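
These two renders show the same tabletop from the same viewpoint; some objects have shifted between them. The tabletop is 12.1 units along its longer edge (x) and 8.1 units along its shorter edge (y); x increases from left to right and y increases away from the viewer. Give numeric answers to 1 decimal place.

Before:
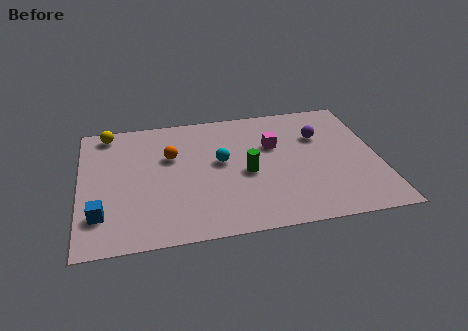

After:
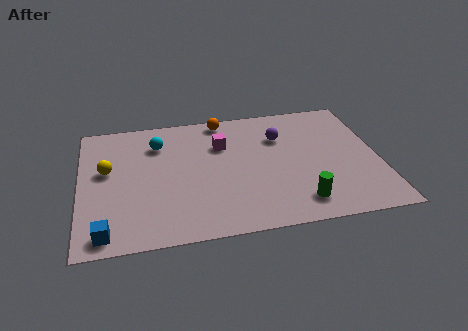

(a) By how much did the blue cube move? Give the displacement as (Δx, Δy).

(0.2, -1.1)

From the two frames, the blue cube sits at roughly (0.8, 2.0) before and (1.0, 0.9) after.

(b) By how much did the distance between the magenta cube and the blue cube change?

-1.1

Before: roughly 7.8 units apart; after: 6.7. That's 1.1 units closer together.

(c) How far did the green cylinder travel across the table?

3.0

From (6.7, 3.6) to (8.7, 1.4), the green cylinder covered √(2.0² + 2.2²) ≈ 3.0 units.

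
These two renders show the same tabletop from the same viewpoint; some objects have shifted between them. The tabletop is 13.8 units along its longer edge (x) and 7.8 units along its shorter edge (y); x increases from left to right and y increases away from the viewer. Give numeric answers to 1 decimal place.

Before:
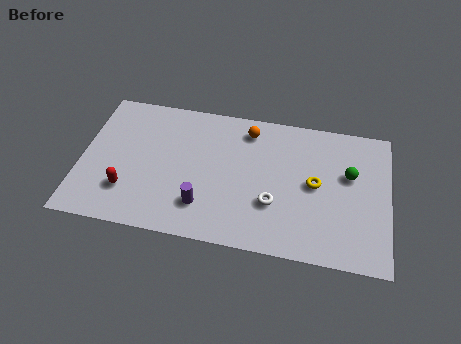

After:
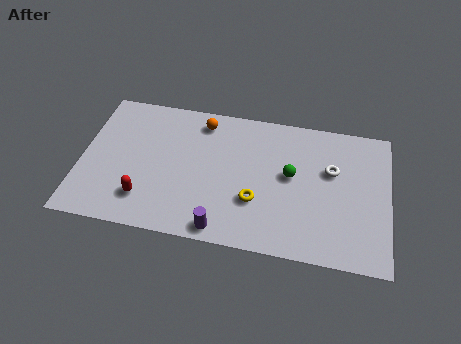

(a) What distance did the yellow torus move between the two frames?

3.0

The yellow torus moved from about (10.5, 4.0) to (7.9, 2.6), a distance of √(2.6² + 1.4²) ≈ 3.0.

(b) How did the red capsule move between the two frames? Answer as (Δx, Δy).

(0.8, -0.3)

From the two frames, the red capsule sits at roughly (2.2, 2.1) before and (3.0, 1.8) after.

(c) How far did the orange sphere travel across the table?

2.1

From (7.4, 6.5) to (5.3, 6.6), the orange sphere covered √(2.1² + 0.1²) ≈ 2.1 units.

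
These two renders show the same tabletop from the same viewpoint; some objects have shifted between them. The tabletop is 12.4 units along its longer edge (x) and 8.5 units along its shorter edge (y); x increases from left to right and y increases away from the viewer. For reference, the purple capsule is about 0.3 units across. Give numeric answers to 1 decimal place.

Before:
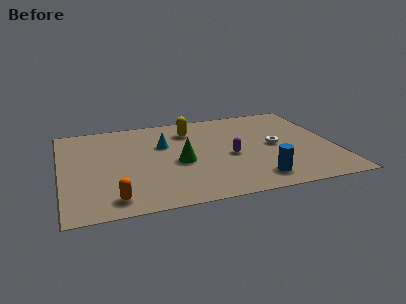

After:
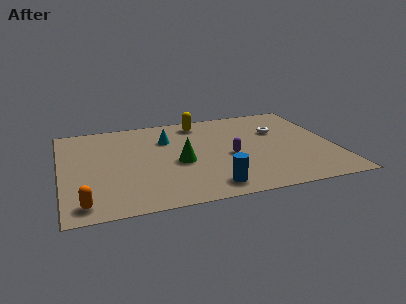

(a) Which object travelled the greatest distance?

the blue cylinder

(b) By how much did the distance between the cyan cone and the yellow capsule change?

+0.4

The distance was about 1.7 in the first image and 2.1 in the second, so they moved 0.4 units further apart.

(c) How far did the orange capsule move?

1.3

The orange capsule moved from about (2.2, 1.2) to (0.9, 1.1), a distance of √(1.3² + 0.1²) ≈ 1.3.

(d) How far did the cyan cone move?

0.5

The cyan cone was near (4.7, 5.5) before and (4.9, 6.0) after, so it travelled √(0.2² + 0.5²) ≈ 0.5 units.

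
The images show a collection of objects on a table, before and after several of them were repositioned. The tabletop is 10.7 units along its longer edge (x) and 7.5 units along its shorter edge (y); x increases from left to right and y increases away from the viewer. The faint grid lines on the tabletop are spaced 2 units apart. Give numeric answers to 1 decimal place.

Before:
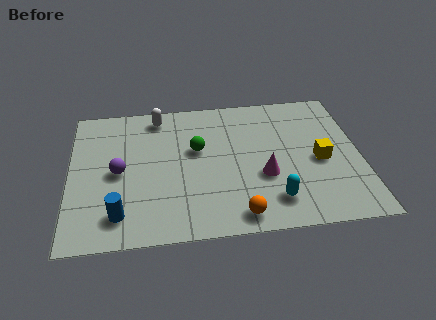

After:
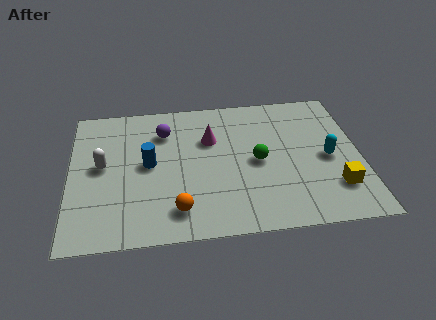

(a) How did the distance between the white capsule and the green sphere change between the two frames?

+3.3

The distance was about 2.4 in the first image and 5.7 in the second, so they moved 3.3 units further apart.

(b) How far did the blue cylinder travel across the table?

2.7

The blue cylinder was near (1.8, 1.4) before and (2.9, 3.9) after, so it travelled √(1.1² + 2.5²) ≈ 2.7 units.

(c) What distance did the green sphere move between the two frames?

2.4

The green sphere moved from about (4.7, 4.5) to (6.9, 3.6), a distance of √(2.2² + 0.9²) ≈ 2.4.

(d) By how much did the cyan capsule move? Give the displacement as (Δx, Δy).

(2.1, 2.0)

The cyan capsule started near (7.4, 1.5) and ended near (9.5, 3.5).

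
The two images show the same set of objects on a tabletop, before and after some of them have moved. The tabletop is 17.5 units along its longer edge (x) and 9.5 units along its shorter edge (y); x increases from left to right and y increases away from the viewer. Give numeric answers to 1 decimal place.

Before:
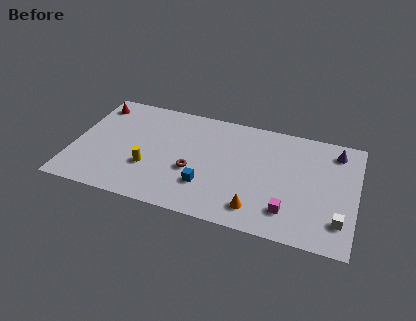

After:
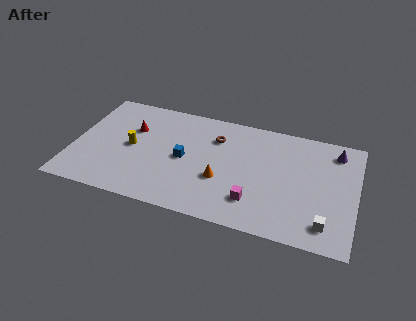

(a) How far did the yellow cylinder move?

1.9

The yellow cylinder was near (4.8, 3.2) before and (3.6, 4.7) after, so it travelled √(1.2² + 1.5²) ≈ 1.9 units.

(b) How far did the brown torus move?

3.5

From (7.5, 3.7) to (8.7, 7.0), the brown torus covered √(1.2² + 3.3²) ≈ 3.5 units.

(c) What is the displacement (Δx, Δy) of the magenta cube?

(-2.1, 0.2)

The magenta cube started near (13.5, 2.1) and ended near (11.4, 2.3).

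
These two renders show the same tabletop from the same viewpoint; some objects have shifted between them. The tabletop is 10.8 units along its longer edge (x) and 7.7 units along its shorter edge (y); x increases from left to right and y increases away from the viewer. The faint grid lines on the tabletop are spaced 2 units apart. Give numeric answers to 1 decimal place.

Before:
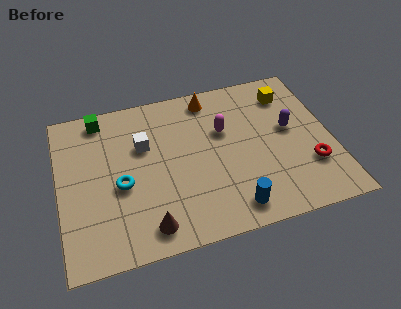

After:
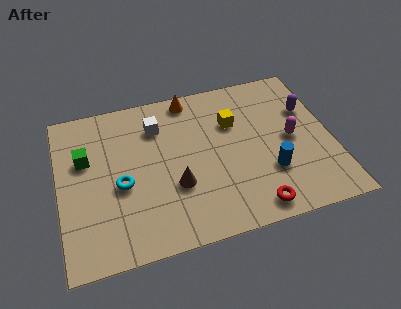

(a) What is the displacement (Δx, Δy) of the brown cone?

(1.2, 1.6)

The brown cone was at about (3.3, 1.1) and moved to about (4.5, 2.7).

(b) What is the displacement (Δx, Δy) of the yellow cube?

(-2.3, -0.9)

The yellow cube was at about (9.3, 6.1) and moved to about (7.0, 5.2).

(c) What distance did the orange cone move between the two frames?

0.8

The orange cone was near (6.2, 6.7) before and (5.4, 6.9) after, so it travelled √(0.8² + 0.2²) ≈ 0.8 units.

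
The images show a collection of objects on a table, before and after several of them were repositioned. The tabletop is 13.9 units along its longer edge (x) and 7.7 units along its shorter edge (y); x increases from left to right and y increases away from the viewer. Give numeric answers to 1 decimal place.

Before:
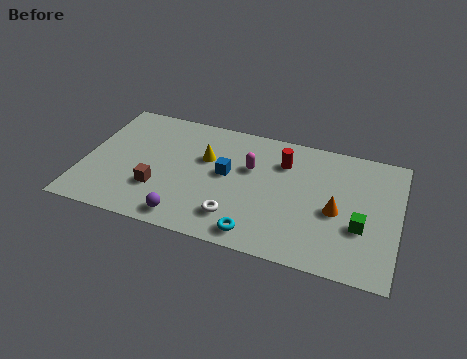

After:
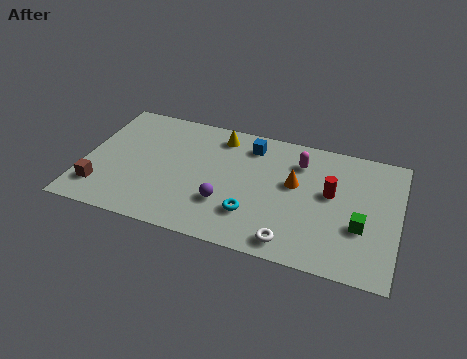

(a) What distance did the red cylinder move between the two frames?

2.6

The red cylinder was near (8.7, 5.7) before and (10.9, 4.4) after, so it travelled √(2.2² + 1.3²) ≈ 2.6 units.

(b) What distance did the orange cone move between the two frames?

2.2

From (11.2, 3.4) to (9.3, 4.5), the orange cone covered √(1.9² + 1.1²) ≈ 2.2 units.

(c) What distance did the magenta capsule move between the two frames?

2.3

The magenta capsule was near (7.3, 4.9) before and (9.4, 5.9) after, so it travelled √(2.1² + 1.0²) ≈ 2.3 units.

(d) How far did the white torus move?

2.6

The white torus was near (6.9, 1.7) before and (9.4, 1.0) after, so it travelled √(2.5² + 0.7²) ≈ 2.6 units.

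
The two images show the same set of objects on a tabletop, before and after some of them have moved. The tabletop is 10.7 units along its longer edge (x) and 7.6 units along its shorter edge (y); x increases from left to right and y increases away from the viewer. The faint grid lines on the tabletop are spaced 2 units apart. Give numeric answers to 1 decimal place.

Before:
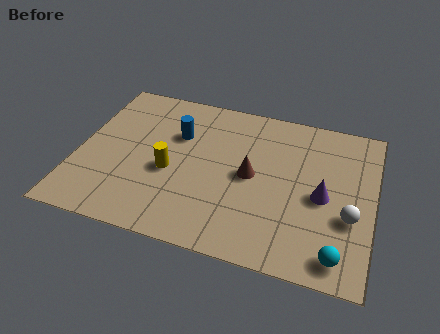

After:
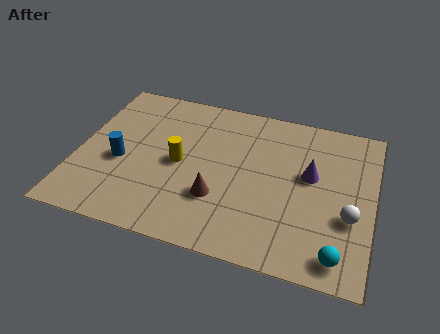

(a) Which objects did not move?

the white sphere and the cyan sphere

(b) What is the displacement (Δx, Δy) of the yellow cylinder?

(0.3, 0.5)

From the two frames, the yellow cylinder sits at roughly (3.4, 3.2) before and (3.7, 3.7) after.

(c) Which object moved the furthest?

the blue cylinder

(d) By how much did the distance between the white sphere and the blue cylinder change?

+1.5

They were about 6.8 units apart before and 8.3 after — 1.5 units further apart.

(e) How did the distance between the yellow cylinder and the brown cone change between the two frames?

-1.0

They were about 3.0 units apart before and 2.0 after — 1.0 units closer together.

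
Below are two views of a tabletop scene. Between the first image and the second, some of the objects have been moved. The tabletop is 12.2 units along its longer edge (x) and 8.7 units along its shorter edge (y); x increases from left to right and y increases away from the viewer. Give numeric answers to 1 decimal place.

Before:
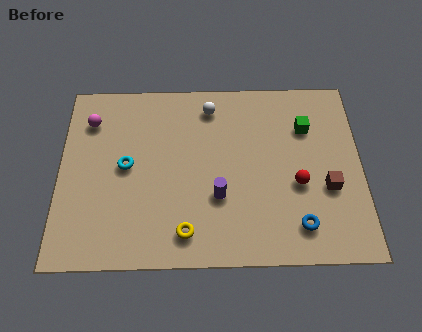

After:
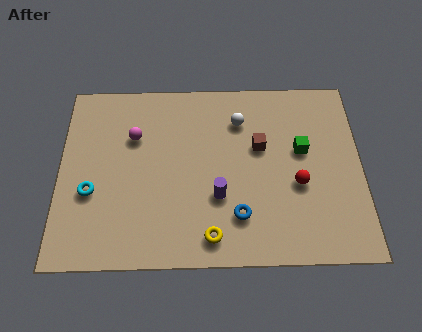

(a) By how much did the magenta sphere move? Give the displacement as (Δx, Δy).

(1.8, -0.8)

The magenta sphere started near (1.2, 6.7) and ended near (3.0, 5.9).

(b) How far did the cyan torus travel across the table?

1.8

The cyan torus was near (2.7, 4.5) before and (1.3, 3.3) after, so it travelled √(1.4² + 1.2²) ≈ 1.8 units.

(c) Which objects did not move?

the red sphere and the purple cylinder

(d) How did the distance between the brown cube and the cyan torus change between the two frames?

-1.1

The distance was about 8.2 in the first image and 7.1 in the second, so they moved 1.1 units closer together.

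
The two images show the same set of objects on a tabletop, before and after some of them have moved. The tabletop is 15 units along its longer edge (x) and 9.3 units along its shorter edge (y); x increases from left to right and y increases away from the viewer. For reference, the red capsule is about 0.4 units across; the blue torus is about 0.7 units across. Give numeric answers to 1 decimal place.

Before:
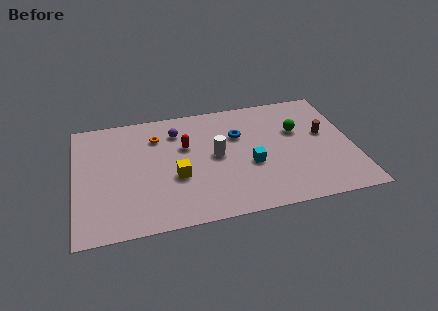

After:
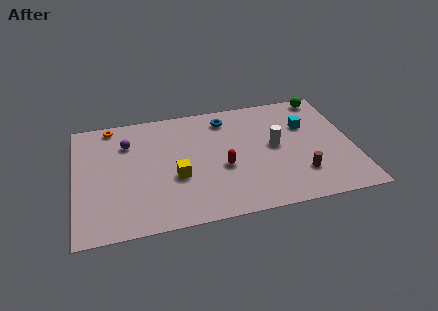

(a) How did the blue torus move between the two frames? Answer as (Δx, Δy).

(-0.6, 1.5)

The blue torus was at about (8.9, 6.2) and moved to about (8.3, 7.7).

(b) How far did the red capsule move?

2.8

From (6.0, 5.9) to (7.9, 3.8), the red capsule covered √(1.9² + 2.1²) ≈ 2.8 units.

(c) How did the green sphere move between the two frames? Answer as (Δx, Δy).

(1.7, 2.5)

The green sphere was at about (12.1, 5.9) and moved to about (13.8, 8.4).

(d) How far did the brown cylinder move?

3.3

The brown cylinder was near (13.5, 5.3) before and (12.0, 2.4) after, so it travelled √(1.5² + 2.9²) ≈ 3.3 units.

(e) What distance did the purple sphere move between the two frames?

2.7

The purple sphere moved from about (5.6, 7.2) to (2.9, 6.8), a distance of √(2.7² + 0.4²) ≈ 2.7.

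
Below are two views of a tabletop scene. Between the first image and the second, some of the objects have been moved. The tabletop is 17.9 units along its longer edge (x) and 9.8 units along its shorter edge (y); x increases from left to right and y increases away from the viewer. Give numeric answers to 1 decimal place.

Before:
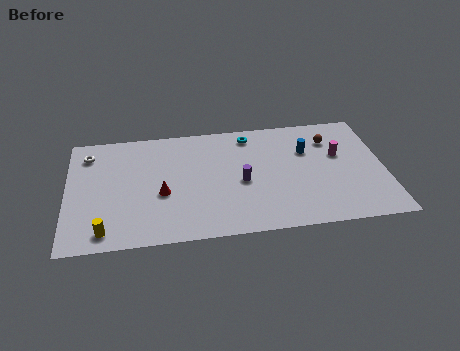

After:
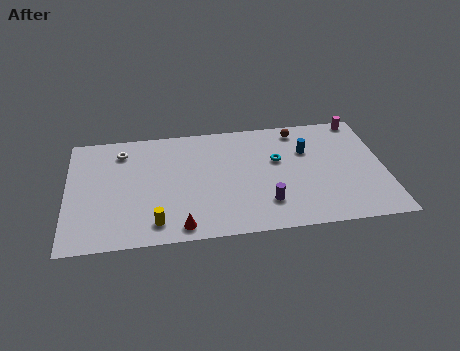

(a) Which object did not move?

the blue cylinder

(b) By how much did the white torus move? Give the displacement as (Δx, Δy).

(1.9, 0.0)

The white torus started near (1.2, 7.9) and ended near (3.1, 7.9).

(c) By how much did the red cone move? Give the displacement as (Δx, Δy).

(1.0, -2.9)

The red cone started near (5.3, 4.0) and ended near (6.3, 1.1).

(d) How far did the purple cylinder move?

2.4

The purple cylinder moved from about (9.8, 4.4) to (11.1, 2.4), a distance of √(1.3² + 2.0²) ≈ 2.4.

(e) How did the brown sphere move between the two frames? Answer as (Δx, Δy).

(-1.8, 1.1)

The brown sphere started near (15.0, 7.4) and ended near (13.2, 8.5).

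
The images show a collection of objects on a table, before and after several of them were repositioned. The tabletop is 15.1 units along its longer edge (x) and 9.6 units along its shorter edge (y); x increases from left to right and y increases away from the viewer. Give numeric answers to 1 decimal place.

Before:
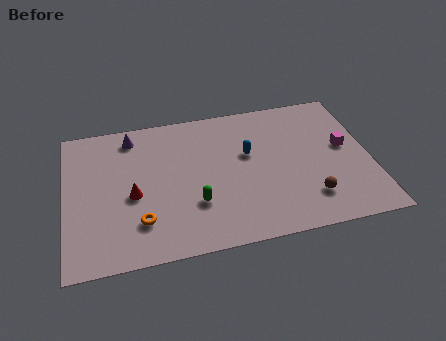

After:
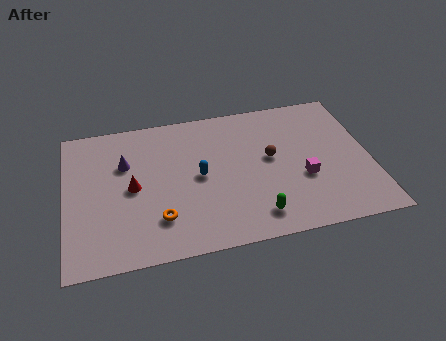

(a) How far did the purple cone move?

1.8

The purple cone moved from about (3.4, 8.2) to (3.0, 6.4), a distance of √(0.4² + 1.8²) ≈ 1.8.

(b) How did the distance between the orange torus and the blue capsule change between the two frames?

-3.3

The distance was about 6.5 in the first image and 3.2 in the second, so they moved 3.3 units closer together.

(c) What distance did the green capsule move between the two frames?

3.2

The green capsule moved from about (6.3, 3.0) to (9.2, 1.6), a distance of √(2.9² + 1.4²) ≈ 3.2.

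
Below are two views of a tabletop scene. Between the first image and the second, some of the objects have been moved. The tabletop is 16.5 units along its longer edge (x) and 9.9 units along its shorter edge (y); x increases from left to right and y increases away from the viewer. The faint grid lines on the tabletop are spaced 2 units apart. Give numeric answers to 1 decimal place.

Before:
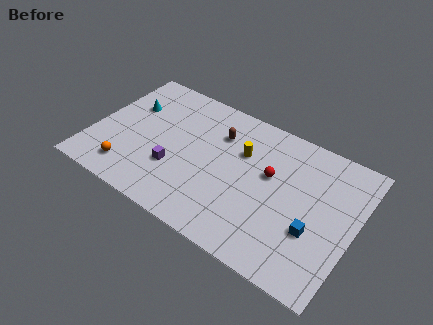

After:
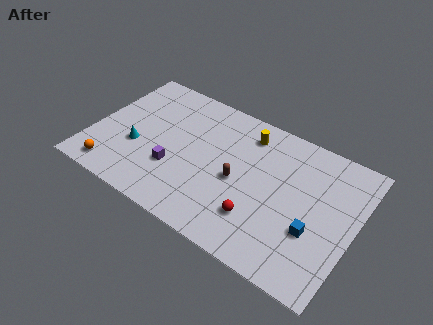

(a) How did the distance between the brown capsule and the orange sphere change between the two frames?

+0.9

They were about 7.3 units apart before and 8.2 after — 0.9 units further apart.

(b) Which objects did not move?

the blue cube and the purple cube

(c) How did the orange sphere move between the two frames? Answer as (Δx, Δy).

(-0.9, -0.5)

The orange sphere was at about (2.7, 1.8) and moved to about (1.8, 1.3).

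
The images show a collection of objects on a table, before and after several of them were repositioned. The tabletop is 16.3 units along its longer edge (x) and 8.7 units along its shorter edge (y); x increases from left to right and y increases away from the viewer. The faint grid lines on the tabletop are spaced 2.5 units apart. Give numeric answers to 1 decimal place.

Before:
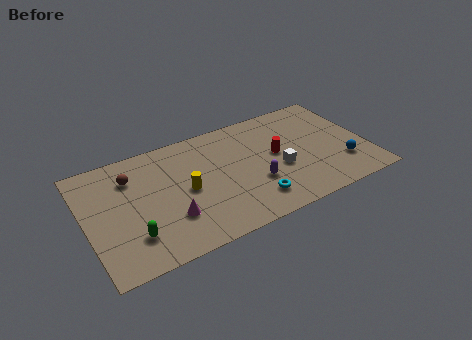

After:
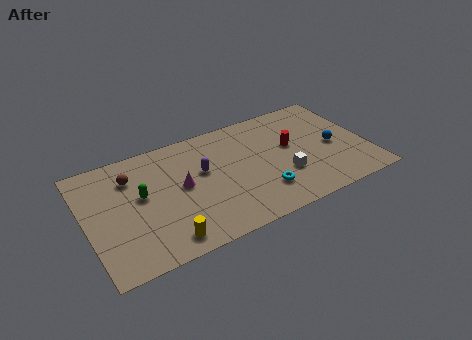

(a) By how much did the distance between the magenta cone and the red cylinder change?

-0.3

They were about 6.8 units apart before and 6.5 after — 0.3 units closer together.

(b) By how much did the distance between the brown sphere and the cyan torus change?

+0.3

Before: roughly 8.0 units apart; after: 8.3. That's 0.3 units further apart.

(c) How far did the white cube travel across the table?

0.6

From (11.1, 3.5) to (11.3, 2.9), the white cube covered √(0.2² + 0.6²) ≈ 0.6 units.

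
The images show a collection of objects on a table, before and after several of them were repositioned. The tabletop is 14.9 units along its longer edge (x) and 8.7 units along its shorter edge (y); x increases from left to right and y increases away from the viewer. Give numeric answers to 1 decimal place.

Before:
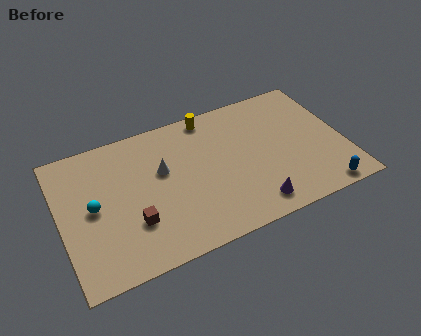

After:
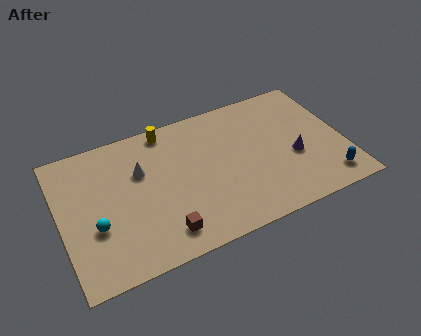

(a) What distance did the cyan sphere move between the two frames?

1.2

The cyan sphere moved from about (1.7, 4.4) to (1.7, 3.2), a distance of √(0.0² + 1.2²) ≈ 1.2.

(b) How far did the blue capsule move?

0.7

The blue capsule moved from about (13.3, 0.8) to (13.7, 1.4), a distance of √(0.4² + 0.6²) ≈ 0.7.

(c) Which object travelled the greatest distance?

the purple cone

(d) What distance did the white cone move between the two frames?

1.2

From (5.4, 5.3) to (4.3, 5.7), the white cone covered √(1.1² + 0.4²) ≈ 1.2 units.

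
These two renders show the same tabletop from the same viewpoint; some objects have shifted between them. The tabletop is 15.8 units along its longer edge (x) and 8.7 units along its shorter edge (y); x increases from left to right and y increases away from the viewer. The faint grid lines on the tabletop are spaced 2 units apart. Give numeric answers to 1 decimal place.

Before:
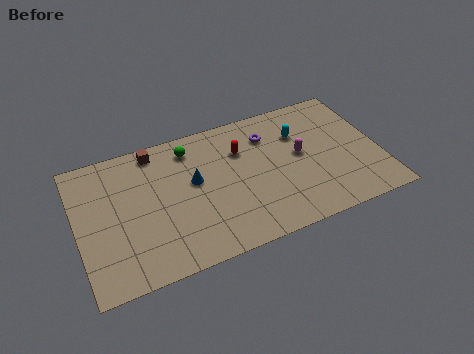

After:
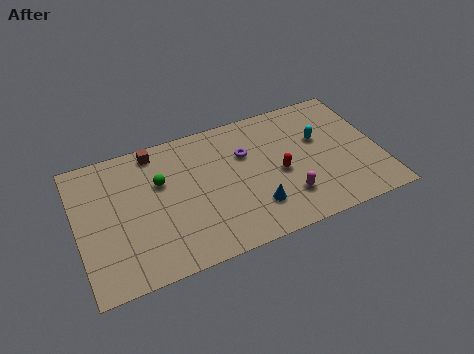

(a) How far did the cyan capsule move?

1.2

The cyan capsule moved from about (11.8, 6.1) to (12.8, 5.4), a distance of √(1.0² + 0.7²) ≈ 1.2.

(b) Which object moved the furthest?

the blue cone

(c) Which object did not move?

the brown cube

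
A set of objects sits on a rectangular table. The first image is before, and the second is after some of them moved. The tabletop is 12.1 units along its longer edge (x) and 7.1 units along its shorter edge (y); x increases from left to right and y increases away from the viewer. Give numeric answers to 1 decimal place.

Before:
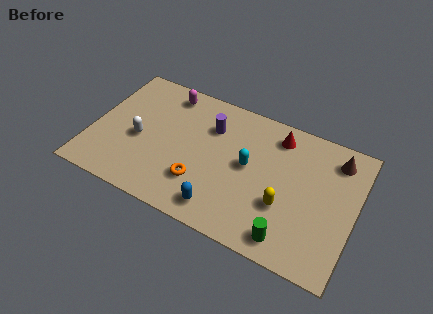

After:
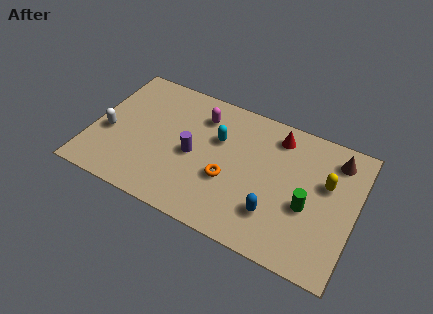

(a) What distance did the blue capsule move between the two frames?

2.4

The blue capsule was near (6.3, 1.1) before and (8.6, 1.9) after, so it travelled √(2.3² + 0.8²) ≈ 2.4 units.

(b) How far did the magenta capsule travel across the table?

1.8

The magenta capsule moved from about (3.1, 6.1) to (4.8, 5.5), a distance of √(1.7² + 0.6²) ≈ 1.8.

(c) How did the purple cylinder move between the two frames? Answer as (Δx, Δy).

(-0.6, -1.8)

From the two frames, the purple cylinder sits at roughly (5.3, 5.1) before and (4.7, 3.3) after.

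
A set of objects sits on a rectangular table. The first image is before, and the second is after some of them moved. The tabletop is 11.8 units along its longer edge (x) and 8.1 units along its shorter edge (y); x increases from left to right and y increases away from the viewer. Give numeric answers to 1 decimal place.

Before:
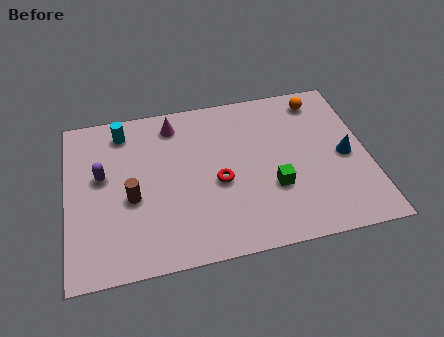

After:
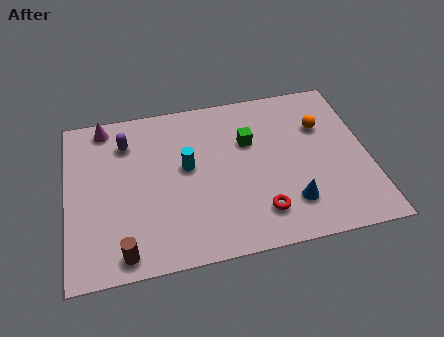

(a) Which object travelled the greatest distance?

the cyan cylinder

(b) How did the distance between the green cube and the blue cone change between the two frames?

+0.6

The distance was about 3.1 in the first image and 3.7 in the second, so they moved 0.6 units further apart.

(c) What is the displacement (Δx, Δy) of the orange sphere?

(0.0, -1.4)

From the two frames, the orange sphere sits at roughly (10.1, 6.9) before and (10.1, 5.5) after.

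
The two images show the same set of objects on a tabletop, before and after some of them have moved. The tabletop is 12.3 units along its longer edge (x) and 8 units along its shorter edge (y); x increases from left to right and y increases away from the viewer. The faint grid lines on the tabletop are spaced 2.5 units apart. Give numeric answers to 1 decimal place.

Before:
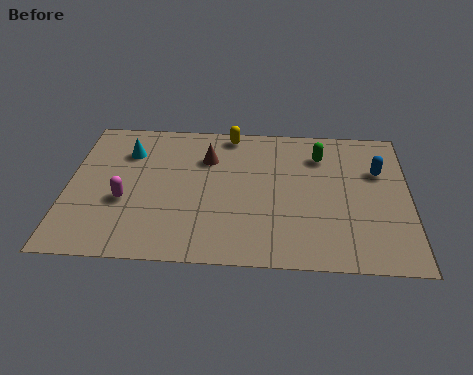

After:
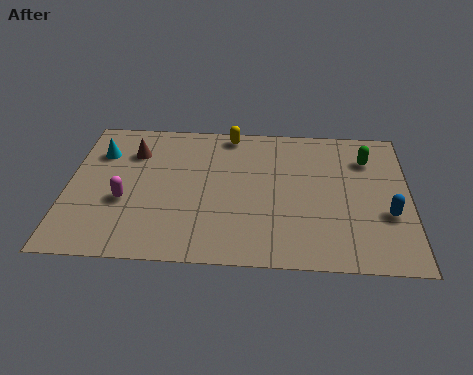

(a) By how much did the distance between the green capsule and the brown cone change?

+4.4

They were about 4.1 units apart before and 8.5 after — 4.4 units further apart.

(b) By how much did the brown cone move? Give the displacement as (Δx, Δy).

(-2.7, 0.2)

The brown cone started near (5.0, 5.7) and ended near (2.3, 5.9).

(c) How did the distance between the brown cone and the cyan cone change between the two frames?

-1.7

Before: roughly 2.9 units apart; after: 1.2. That's 1.7 units closer together.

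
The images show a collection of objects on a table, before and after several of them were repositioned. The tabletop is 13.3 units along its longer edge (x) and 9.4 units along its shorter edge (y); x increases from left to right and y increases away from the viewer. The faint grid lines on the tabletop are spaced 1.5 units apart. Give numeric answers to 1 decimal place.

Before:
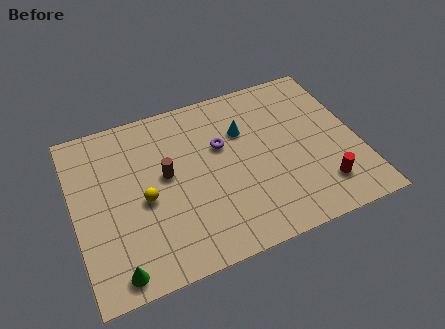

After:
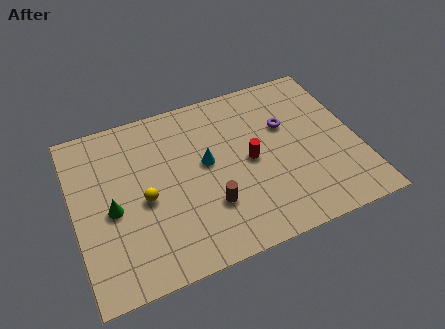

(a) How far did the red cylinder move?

4.0

The red cylinder moved from about (11.3, 2.0) to (8.2, 4.6), a distance of √(3.1² + 2.6²) ≈ 4.0.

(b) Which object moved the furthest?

the red cylinder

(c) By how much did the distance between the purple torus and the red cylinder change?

-3.4

The distance was about 5.8 in the first image and 2.4 in the second, so they moved 3.4 units closer together.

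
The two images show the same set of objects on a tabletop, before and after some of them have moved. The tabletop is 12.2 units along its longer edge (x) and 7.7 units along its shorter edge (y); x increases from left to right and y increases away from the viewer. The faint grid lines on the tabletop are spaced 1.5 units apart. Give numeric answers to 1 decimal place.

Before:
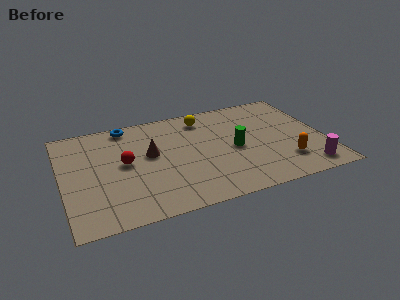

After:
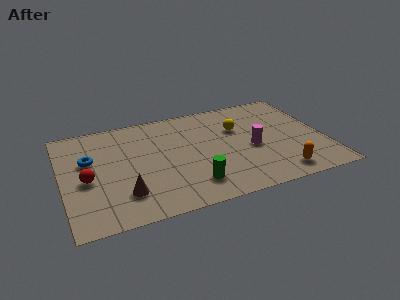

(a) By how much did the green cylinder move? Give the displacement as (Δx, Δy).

(-2.2, -2.0)

The green cylinder was at about (8.0, 3.6) and moved to about (5.8, 1.6).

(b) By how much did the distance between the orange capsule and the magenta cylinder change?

+1.3

They were about 1.2 units apart before and 2.5 after — 1.3 units further apart.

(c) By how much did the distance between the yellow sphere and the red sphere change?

+2.9

They were about 4.5 units apart before and 7.4 after — 2.9 units further apart.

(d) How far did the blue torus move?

2.8

The blue torus was near (3.2, 6.9) before and (1.3, 4.8) after, so it travelled √(1.9² + 2.1²) ≈ 2.8 units.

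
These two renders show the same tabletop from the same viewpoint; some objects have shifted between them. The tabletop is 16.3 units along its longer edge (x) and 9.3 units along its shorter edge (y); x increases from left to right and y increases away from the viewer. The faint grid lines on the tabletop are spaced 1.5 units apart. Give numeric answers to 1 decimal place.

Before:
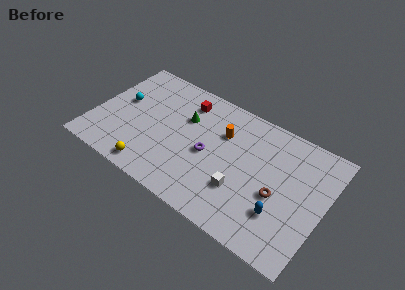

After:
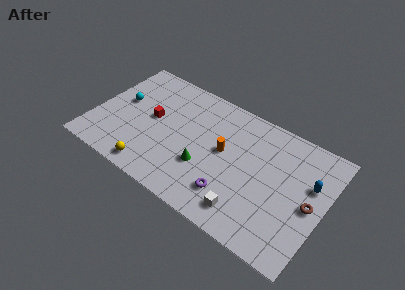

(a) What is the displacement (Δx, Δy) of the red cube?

(-2.0, -2.5)

The red cube started near (6.0, 7.5) and ended near (4.0, 5.0).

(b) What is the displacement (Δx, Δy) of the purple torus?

(2.0, -2.1)

From the two frames, the purple torus sits at roughly (8.2, 4.3) before and (10.2, 2.2) after.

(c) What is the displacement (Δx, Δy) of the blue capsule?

(1.6, 3.2)

The blue capsule was at about (13.6, 2.7) and moved to about (15.2, 5.9).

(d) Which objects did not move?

the cyan sphere and the yellow sphere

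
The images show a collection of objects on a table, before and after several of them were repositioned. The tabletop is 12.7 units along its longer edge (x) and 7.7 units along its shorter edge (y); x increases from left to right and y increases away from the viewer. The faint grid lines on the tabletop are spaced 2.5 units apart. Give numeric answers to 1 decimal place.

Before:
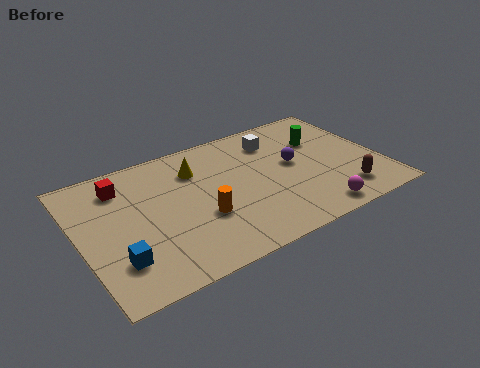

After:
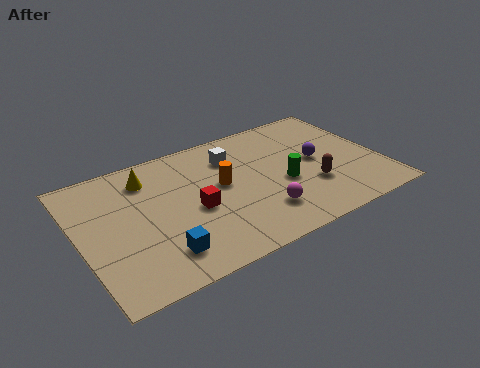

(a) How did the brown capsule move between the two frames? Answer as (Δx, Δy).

(-1.2, 1.0)

From the two frames, the brown capsule sits at roughly (10.8, 1.5) before and (9.6, 2.5) after.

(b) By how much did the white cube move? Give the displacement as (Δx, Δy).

(-1.9, -0.2)

From the two frames, the white cube sits at roughly (8.6, 6.0) before and (6.7, 5.8) after.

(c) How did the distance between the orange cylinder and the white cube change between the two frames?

-3.2

Before: roughly 4.9 units apart; after: 1.7. That's 3.2 units closer together.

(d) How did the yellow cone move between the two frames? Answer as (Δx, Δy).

(-2.0, 0.4)

From the two frames, the yellow cone sits at roughly (5.1, 5.7) before and (3.1, 6.1) after.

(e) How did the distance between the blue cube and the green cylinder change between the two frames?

-4.0

They were about 9.7 units apart before and 5.7 after — 4.0 units closer together.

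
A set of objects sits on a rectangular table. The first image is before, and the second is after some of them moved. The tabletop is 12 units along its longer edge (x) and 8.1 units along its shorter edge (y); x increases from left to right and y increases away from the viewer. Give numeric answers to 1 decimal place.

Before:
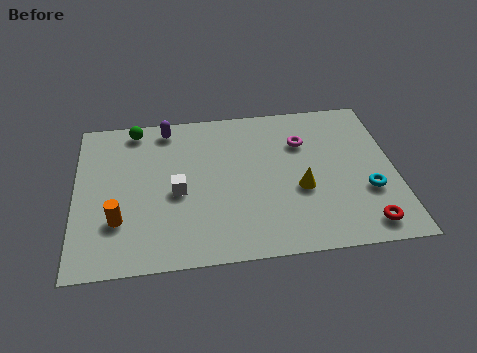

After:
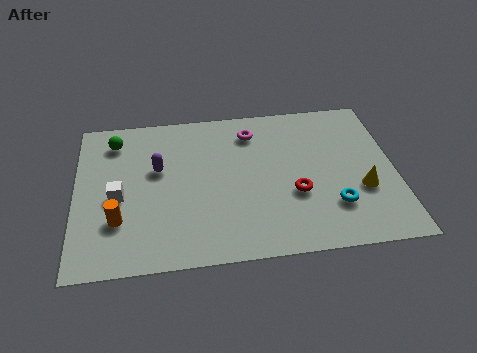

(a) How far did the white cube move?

2.2

The white cube was near (3.8, 3.6) before and (1.6, 3.6) after, so it travelled √(2.2² + 0.0²) ≈ 2.2 units.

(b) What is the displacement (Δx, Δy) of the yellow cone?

(2.3, -0.3)

From the two frames, the yellow cone sits at roughly (8.4, 3.2) before and (10.7, 2.9) after.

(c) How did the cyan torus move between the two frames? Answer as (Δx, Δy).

(-1.3, -0.6)

From the two frames, the cyan torus sits at roughly (10.9, 2.8) before and (9.6, 2.2) after.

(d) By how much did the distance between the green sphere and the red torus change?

-2.8

They were about 10.4 units apart before and 7.6 after — 2.8 units closer together.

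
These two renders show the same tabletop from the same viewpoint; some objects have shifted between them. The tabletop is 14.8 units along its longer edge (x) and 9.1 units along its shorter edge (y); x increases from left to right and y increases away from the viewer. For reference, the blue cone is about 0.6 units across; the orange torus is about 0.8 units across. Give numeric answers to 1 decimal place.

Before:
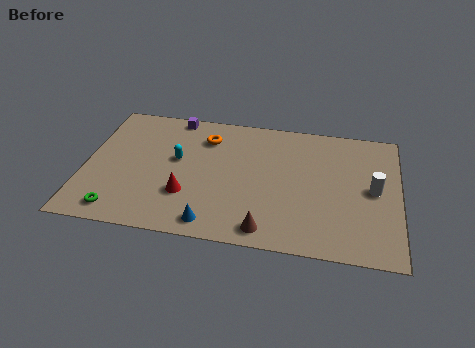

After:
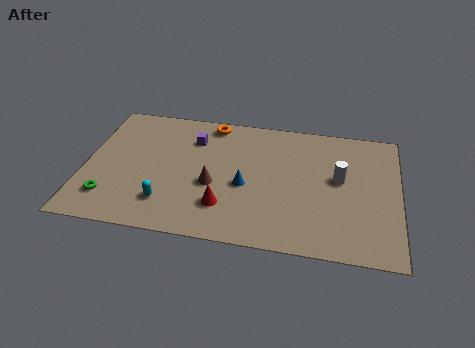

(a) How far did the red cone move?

1.9

The red cone moved from about (4.9, 2.8) to (6.7, 2.3), a distance of √(1.8² + 0.5²) ≈ 1.9.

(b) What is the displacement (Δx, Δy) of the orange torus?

(0.2, 1.1)

The orange torus was at about (5.6, 7.0) and moved to about (5.8, 8.1).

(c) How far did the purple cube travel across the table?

1.8

The purple cube was near (4.0, 8.3) before and (5.0, 6.8) after, so it travelled √(1.0² + 1.5²) ≈ 1.8 units.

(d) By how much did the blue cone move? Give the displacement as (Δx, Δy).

(1.4, 2.8)

From the two frames, the blue cone sits at roughly (6.2, 1.1) before and (7.6, 3.9) after.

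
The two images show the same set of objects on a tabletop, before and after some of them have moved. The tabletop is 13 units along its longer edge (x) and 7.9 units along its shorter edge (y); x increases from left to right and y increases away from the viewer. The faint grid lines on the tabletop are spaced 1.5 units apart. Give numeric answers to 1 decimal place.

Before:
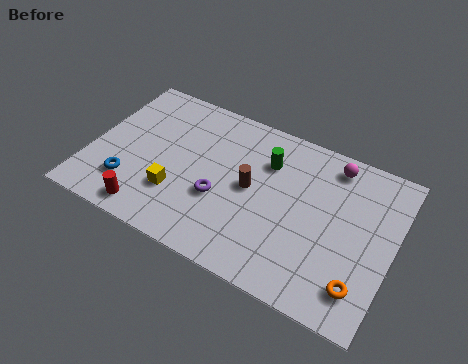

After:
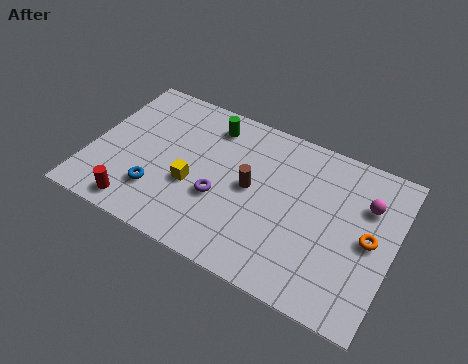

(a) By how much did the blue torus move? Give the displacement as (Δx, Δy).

(1.2, 0.1)

The blue torus was at about (1.9, 2.0) and moved to about (3.1, 2.1).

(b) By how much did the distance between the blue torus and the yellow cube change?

-0.3

Before: roughly 2.0 units apart; after: 1.7. That's 0.3 units closer together.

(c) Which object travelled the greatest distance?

the green cylinder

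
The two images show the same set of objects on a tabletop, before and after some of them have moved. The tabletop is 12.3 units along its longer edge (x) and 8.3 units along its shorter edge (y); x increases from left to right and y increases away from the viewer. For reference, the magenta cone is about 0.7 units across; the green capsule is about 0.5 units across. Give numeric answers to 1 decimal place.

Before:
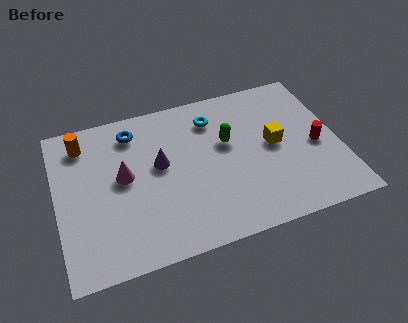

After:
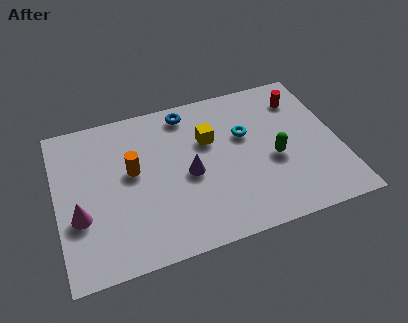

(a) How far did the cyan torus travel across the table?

1.8

From (7.0, 6.5) to (8.3, 5.2), the cyan torus covered √(1.3² + 1.3²) ≈ 1.8 units.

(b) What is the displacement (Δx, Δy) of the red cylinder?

(-0.4, 2.8)

From the two frames, the red cylinder sits at roughly (11.3, 3.7) before and (10.9, 6.5) after.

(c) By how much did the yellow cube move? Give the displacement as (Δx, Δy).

(-2.8, 1.1)

The yellow cube started near (9.5, 4.3) and ended near (6.7, 5.4).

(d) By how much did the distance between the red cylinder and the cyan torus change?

-2.2

They were about 5.1 units apart before and 2.9 after — 2.2 units closer together.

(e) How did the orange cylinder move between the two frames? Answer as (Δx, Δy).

(2.0, -2.1)

From the two frames, the orange cylinder sits at roughly (1.3, 6.8) before and (3.3, 4.7) after.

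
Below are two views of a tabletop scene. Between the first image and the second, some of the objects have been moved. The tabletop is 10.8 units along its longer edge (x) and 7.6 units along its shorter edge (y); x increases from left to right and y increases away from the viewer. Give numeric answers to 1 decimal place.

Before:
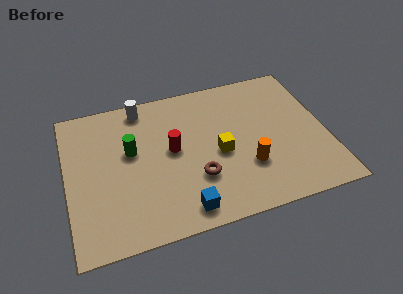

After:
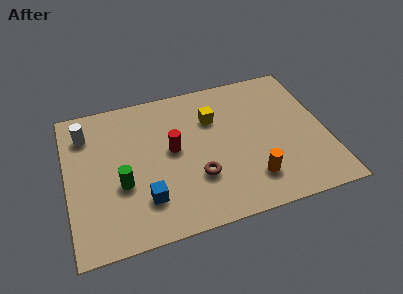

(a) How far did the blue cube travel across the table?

1.7

From (4.6, 1.0) to (3.1, 1.9), the blue cube covered √(1.5² + 0.9²) ≈ 1.7 units.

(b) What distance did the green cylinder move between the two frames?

1.7

From (2.7, 4.5) to (2.2, 2.9), the green cylinder covered √(0.5² + 1.6²) ≈ 1.7 units.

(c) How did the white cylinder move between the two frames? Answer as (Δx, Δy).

(-2.4, -0.8)

The white cylinder was at about (3.3, 6.7) and moved to about (0.9, 5.9).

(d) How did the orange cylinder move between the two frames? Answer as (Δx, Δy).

(0.1, -0.7)

The orange cylinder started near (7.4, 2.4) and ended near (7.5, 1.7).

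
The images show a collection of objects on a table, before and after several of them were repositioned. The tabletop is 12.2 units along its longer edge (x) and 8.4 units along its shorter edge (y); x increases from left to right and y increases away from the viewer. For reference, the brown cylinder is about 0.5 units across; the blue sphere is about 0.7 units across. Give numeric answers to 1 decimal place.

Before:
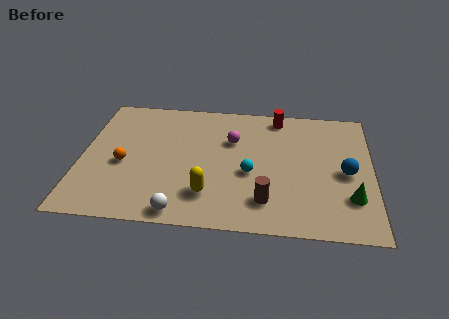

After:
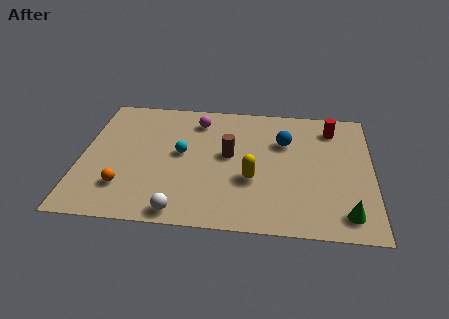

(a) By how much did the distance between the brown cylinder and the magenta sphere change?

-1.5

They were about 4.1 units apart before and 2.6 after — 1.5 units closer together.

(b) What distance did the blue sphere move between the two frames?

3.2

The blue sphere moved from about (11.1, 3.9) to (8.5, 5.7), a distance of √(2.6² + 1.8²) ≈ 3.2.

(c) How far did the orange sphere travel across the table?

1.5

The orange sphere moved from about (1.8, 3.6) to (1.9, 2.1), a distance of √(0.1² + 1.5²) ≈ 1.5.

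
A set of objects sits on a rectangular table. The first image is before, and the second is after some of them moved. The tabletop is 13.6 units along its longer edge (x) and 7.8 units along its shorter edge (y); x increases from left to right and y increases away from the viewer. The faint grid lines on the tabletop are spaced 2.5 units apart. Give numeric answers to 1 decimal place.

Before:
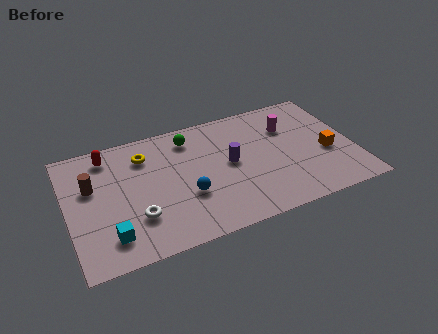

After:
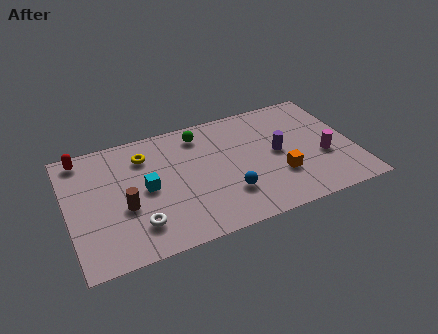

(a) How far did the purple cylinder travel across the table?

2.3

The purple cylinder moved from about (7.7, 4.1) to (10.0, 4.0), a distance of √(2.3² + 0.1²) ≈ 2.3.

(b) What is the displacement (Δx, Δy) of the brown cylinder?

(1.4, -1.8)

The brown cylinder started near (1.2, 4.9) and ended near (2.6, 3.1).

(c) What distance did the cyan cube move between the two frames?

3.0

The cyan cube was near (1.8, 1.6) before and (3.7, 3.9) after, so it travelled √(1.9² + 2.3²) ≈ 3.0 units.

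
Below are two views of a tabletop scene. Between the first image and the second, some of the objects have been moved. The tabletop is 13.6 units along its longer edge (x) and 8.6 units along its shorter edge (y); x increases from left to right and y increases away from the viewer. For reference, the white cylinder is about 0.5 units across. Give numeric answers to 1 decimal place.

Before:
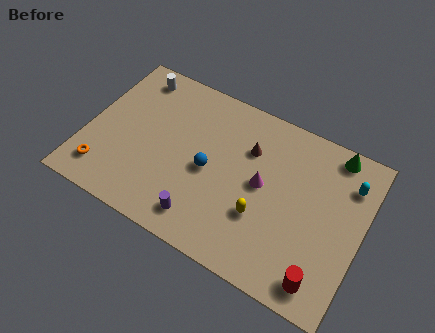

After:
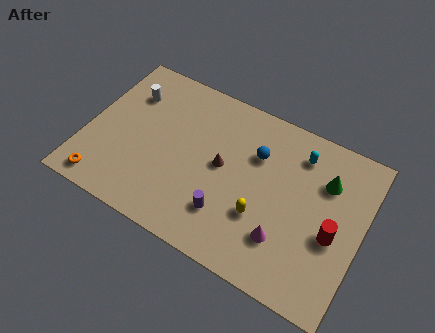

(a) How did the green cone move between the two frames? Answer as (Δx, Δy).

(-0.2, -1.6)

From the two frames, the green cone sits at roughly (11.8, 7.7) before and (11.6, 6.1) after.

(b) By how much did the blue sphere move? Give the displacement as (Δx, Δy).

(2.1, 1.9)

From the two frames, the blue sphere sits at roughly (6.1, 4.0) before and (8.2, 5.9) after.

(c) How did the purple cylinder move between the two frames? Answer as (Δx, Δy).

(1.1, 0.8)

From the two frames, the purple cylinder sits at roughly (6.2, 1.4) before and (7.3, 2.2) after.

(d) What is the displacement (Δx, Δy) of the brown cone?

(-1.1, -1.5)

The brown cone started near (7.8, 6.0) and ended near (6.7, 4.5).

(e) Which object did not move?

the yellow capsule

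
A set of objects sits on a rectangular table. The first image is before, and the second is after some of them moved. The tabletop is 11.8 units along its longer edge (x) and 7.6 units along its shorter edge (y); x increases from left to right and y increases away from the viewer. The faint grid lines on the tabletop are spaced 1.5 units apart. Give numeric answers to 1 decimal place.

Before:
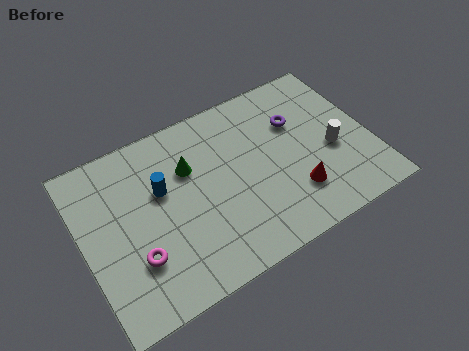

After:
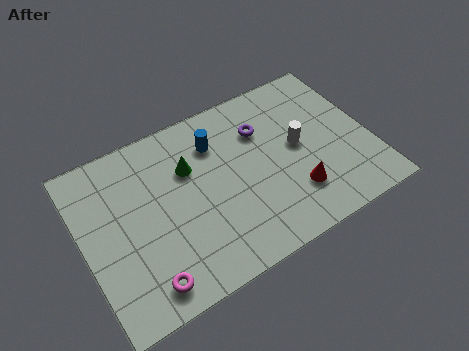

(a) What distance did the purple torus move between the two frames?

1.4

The purple torus moved from about (9.0, 5.1) to (7.6, 5.4), a distance of √(1.4² + 0.3²) ≈ 1.4.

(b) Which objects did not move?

the red cone and the green cone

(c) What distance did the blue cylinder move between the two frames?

2.6

The blue cylinder was near (3.3, 4.7) before and (5.7, 5.7) after, so it travelled √(2.4² + 1.0²) ≈ 2.6 units.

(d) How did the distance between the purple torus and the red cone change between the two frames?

+0.3

Before: roughly 3.2 units apart; after: 3.5. That's 0.3 units further apart.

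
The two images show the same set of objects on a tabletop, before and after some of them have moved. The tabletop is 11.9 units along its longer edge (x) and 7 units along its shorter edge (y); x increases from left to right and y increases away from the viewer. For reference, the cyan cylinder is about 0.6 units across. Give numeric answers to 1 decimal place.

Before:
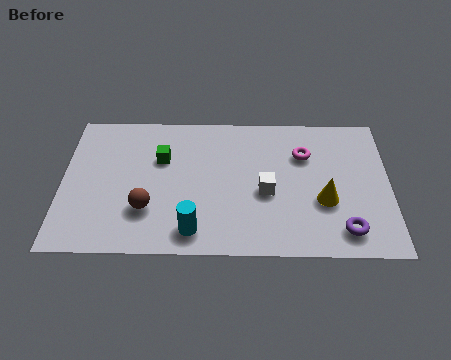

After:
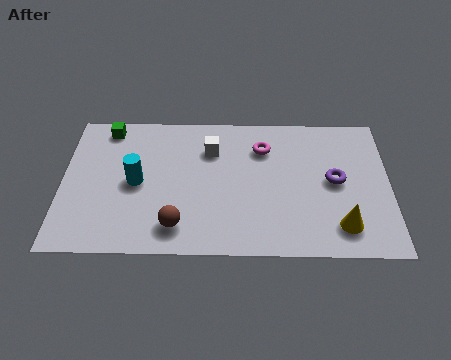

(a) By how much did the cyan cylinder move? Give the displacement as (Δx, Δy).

(-2.1, 2.3)

The cyan cylinder was at about (4.8, 1.1) and moved to about (2.7, 3.4).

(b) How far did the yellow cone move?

1.3

The yellow cone moved from about (9.5, 2.6) to (10.1, 1.4), a distance of √(0.6² + 1.2²) ≈ 1.3.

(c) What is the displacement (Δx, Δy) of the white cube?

(-2.0, 2.1)

The white cube started near (7.4, 3.0) and ended near (5.4, 5.1).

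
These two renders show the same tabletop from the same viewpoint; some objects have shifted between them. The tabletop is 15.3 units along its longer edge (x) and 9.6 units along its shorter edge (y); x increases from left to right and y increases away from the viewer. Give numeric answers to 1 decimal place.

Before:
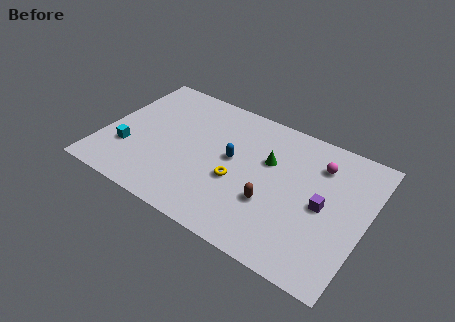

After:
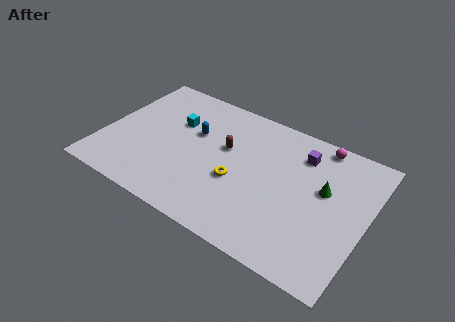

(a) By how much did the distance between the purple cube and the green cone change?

-1.3

The distance was about 3.7 in the first image and 2.4 in the second, so they moved 1.3 units closer together.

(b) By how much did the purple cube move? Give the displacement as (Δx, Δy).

(-1.7, 2.9)

The purple cube was at about (12.9, 4.6) and moved to about (11.2, 7.5).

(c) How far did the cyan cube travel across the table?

4.0

The cyan cube moved from about (1.6, 3.0) to (3.9, 6.3), a distance of √(2.3² + 3.3²) ≈ 4.0.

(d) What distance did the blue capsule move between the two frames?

2.5

The blue capsule was near (7.5, 5.2) before and (5.1, 6.0) after, so it travelled √(2.4² + 0.8²) ≈ 2.5 units.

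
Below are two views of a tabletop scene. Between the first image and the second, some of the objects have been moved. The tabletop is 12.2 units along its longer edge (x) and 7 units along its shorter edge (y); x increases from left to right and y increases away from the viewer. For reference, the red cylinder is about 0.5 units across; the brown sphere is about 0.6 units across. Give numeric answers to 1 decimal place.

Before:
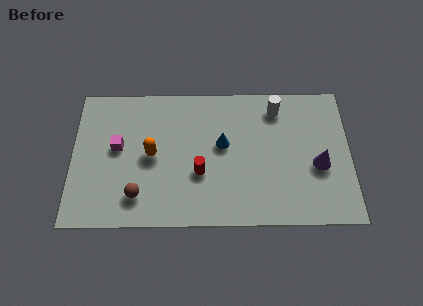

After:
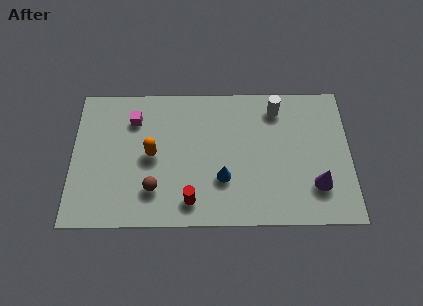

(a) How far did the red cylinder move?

1.5

The red cylinder was near (5.6, 2.6) before and (5.2, 1.2) after, so it travelled √(0.4² + 1.4²) ≈ 1.5 units.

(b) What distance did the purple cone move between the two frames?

1.0

The purple cone moved from about (10.8, 2.9) to (10.7, 1.9), a distance of √(0.1² + 1.0²) ≈ 1.0.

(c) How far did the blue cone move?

1.7

From (6.6, 4.0) to (6.6, 2.3), the blue cone covered √(0.0² + 1.7²) ≈ 1.7 units.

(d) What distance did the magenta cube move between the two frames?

1.6

The magenta cube moved from about (2.0, 3.9) to (2.7, 5.3), a distance of √(0.7² + 1.4²) ≈ 1.6.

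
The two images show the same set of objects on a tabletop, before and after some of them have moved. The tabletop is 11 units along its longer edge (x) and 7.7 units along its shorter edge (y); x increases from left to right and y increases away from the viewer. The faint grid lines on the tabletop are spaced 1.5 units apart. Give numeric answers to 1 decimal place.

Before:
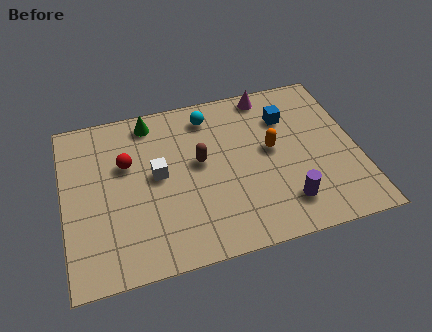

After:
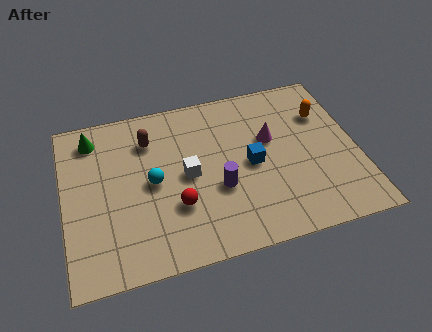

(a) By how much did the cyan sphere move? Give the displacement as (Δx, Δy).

(-2.3, -2.6)

The cyan sphere was at about (5.6, 6.4) and moved to about (3.3, 3.8).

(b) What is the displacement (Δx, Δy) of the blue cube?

(-1.5, -1.9)

The blue cube was at about (8.5, 5.6) and moved to about (7.0, 3.7).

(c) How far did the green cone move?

2.2

The green cone was near (3.4, 6.7) before and (1.2, 6.4) after, so it travelled √(2.2² + 0.3²) ≈ 2.2 units.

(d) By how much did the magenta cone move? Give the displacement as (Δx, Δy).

(-0.1, -2.2)

The magenta cone started near (7.9, 6.9) and ended near (7.8, 4.7).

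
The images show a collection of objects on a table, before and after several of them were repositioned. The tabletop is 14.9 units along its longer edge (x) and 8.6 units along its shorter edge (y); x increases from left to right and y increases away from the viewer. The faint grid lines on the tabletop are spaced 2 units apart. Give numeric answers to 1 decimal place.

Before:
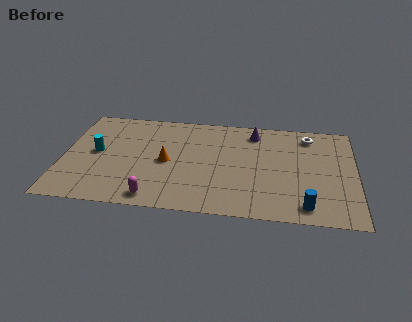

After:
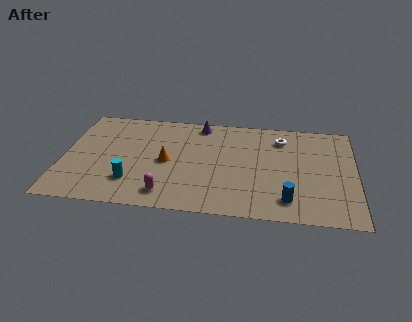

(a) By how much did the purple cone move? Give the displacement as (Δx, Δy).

(-2.8, 0.4)

The purple cone started near (9.7, 7.2) and ended near (6.9, 7.6).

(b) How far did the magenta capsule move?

0.7

The magenta capsule moved from about (4.8, 1.0) to (5.4, 1.4), a distance of √(0.6² + 0.4²) ≈ 0.7.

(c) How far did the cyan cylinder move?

3.0

The cyan cylinder moved from about (1.7, 4.5) to (3.6, 2.2), a distance of √(1.9² + 2.3²) ≈ 3.0.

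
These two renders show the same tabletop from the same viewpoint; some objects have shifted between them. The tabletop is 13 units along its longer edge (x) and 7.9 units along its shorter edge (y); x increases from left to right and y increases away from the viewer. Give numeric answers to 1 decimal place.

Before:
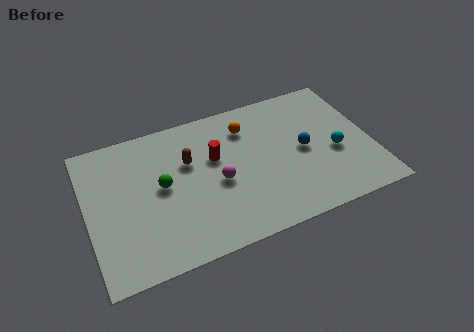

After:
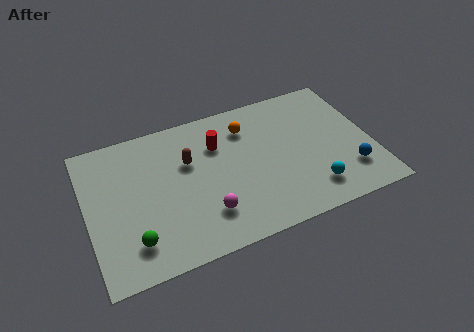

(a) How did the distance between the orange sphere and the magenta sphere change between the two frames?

+1.6

The distance was about 3.1 in the first image and 4.7 in the second, so they moved 1.6 units further apart.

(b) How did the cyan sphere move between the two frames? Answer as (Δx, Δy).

(-1.3, -1.7)

The cyan sphere started near (11.3, 3.3) and ended near (10.0, 1.6).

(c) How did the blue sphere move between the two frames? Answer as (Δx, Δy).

(1.9, -1.9)

The blue sphere started near (9.9, 3.9) and ended near (11.8, 2.0).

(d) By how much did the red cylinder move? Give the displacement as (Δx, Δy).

(0.2, 0.7)

The red cylinder was at about (5.9, 4.9) and moved to about (6.1, 5.6).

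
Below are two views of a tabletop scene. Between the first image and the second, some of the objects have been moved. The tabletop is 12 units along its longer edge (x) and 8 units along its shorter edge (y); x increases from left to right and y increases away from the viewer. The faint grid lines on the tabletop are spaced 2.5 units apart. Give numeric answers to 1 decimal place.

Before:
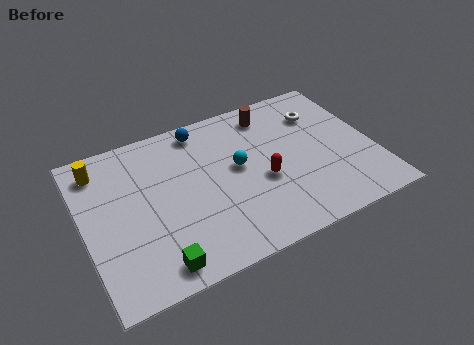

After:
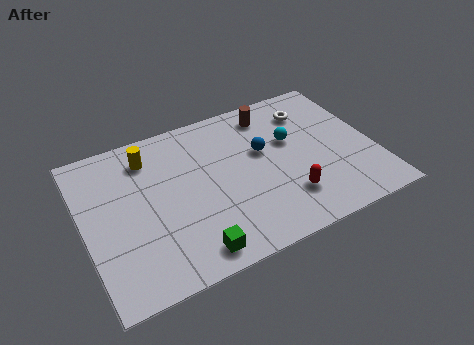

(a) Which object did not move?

the brown cylinder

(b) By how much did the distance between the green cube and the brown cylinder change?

-0.9

They were about 7.9 units apart before and 7.0 after — 0.9 units closer together.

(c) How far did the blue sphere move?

3.2

The blue sphere moved from about (5.2, 7.0) to (7.5, 4.8), a distance of √(2.3² + 2.2²) ≈ 3.2.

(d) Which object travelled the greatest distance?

the blue sphere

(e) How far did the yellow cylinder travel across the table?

2.0

The yellow cylinder was near (0.9, 6.6) before and (2.9, 6.4) after, so it travelled √(2.0² + 0.2²) ≈ 2.0 units.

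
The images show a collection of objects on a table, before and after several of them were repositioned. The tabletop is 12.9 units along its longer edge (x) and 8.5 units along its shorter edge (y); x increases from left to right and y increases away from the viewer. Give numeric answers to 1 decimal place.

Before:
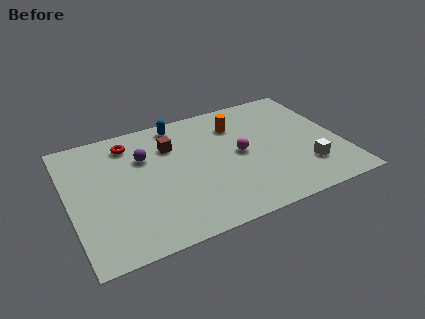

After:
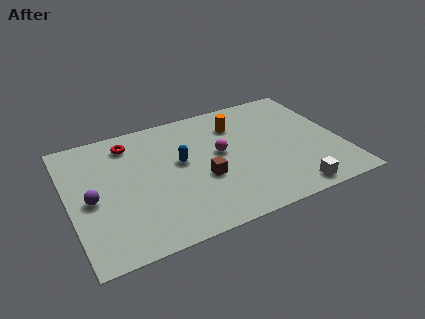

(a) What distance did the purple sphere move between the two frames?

3.3

The purple sphere was near (3.7, 5.8) before and (1.0, 3.9) after, so it travelled √(2.7² + 1.9²) ≈ 3.3 units.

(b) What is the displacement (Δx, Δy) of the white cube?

(-0.9, -1.3)

The white cube was at about (11.0, 2.2) and moved to about (10.1, 0.9).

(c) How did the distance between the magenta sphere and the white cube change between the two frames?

+1.2

They were about 3.6 units apart before and 4.8 after — 1.2 units further apart.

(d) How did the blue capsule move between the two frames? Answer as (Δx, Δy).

(-0.2, -2.7)

The blue capsule started near (5.5, 7.5) and ended near (5.3, 4.8).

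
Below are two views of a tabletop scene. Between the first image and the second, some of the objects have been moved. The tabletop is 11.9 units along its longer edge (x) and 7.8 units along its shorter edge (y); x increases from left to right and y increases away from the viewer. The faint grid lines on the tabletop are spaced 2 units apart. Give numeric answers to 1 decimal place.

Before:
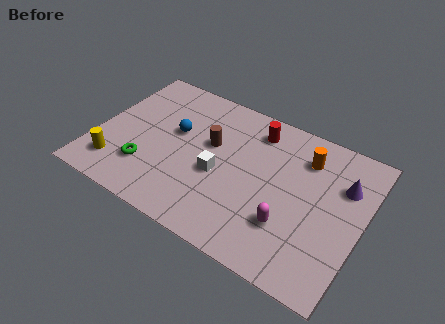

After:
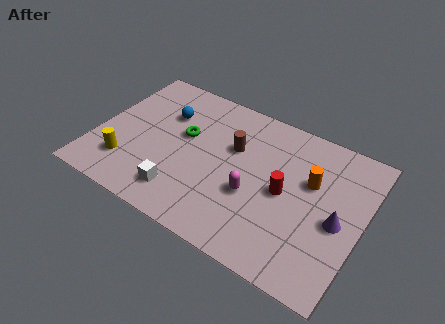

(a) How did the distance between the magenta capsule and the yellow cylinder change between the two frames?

-2.0

Before: roughly 7.7 units apart; after: 5.7. That's 2.0 units closer together.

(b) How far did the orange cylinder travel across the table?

1.2

The orange cylinder was near (9.1, 6.0) before and (9.5, 4.9) after, so it travelled √(0.4² + 1.1²) ≈ 1.2 units.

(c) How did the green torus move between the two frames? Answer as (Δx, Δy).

(1.3, 2.5)

The green torus was at about (2.5, 2.1) and moved to about (3.8, 4.6).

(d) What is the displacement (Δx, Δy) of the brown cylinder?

(1.0, 0.3)

The brown cylinder was at about (5.0, 4.7) and moved to about (6.0, 5.0).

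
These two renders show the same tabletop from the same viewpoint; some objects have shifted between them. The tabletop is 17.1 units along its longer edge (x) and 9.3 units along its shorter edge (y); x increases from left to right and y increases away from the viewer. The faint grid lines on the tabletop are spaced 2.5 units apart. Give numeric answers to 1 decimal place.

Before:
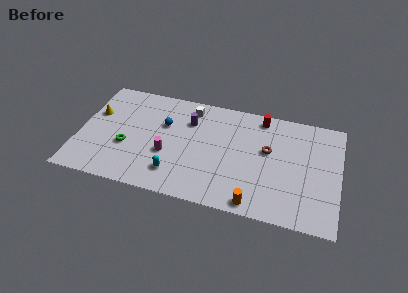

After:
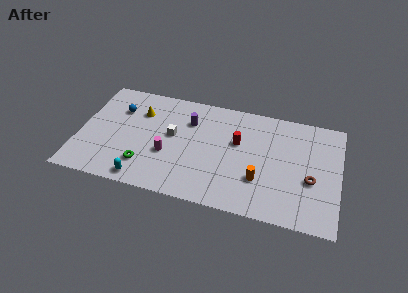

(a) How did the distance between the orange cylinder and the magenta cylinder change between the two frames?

-0.3

They were about 6.4 units apart before and 6.1 after — 0.3 units closer together.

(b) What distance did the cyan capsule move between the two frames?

2.2

The cyan capsule moved from about (6.5, 2.0) to (4.5, 1.0), a distance of √(2.0² + 1.0²) ≈ 2.2.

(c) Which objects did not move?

the magenta cylinder and the purple cylinder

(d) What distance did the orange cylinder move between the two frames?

2.0

The orange cylinder moved from about (11.8, 0.9) to (12.0, 2.9), a distance of √(0.2² + 2.0²) ≈ 2.0.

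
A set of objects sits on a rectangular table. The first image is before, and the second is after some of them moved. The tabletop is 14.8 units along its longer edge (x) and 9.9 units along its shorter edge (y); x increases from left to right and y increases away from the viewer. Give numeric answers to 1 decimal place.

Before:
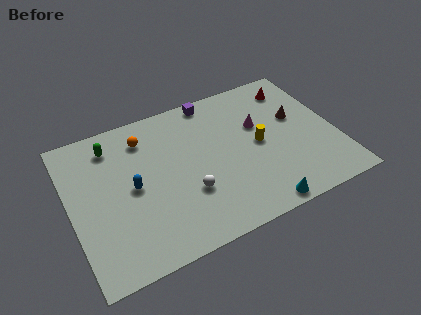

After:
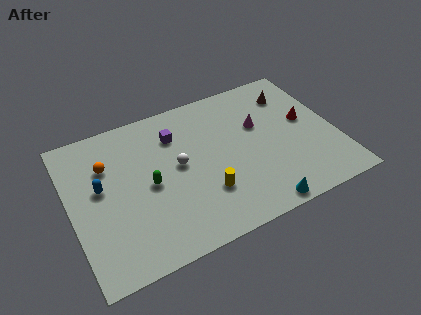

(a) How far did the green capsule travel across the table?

3.8

The green capsule was near (2.6, 8.1) before and (4.3, 4.7) after, so it travelled √(1.7² + 3.4²) ≈ 3.8 units.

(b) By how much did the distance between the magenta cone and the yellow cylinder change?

+3.5

The distance was about 1.3 in the first image and 4.8 in the second, so they moved 3.5 units further apart.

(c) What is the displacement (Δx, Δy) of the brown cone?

(0.0, 1.8)

The brown cone was at about (12.8, 5.9) and moved to about (12.8, 7.7).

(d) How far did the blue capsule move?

1.8

The blue capsule was near (3.4, 4.9) before and (1.7, 5.6) after, so it travelled √(1.7² + 0.7²) ≈ 1.8 units.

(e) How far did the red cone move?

2.6

The red cone was near (13.0, 8.1) before and (13.3, 5.5) after, so it travelled √(0.3² + 2.6²) ≈ 2.6 units.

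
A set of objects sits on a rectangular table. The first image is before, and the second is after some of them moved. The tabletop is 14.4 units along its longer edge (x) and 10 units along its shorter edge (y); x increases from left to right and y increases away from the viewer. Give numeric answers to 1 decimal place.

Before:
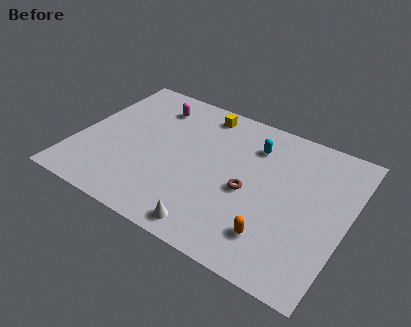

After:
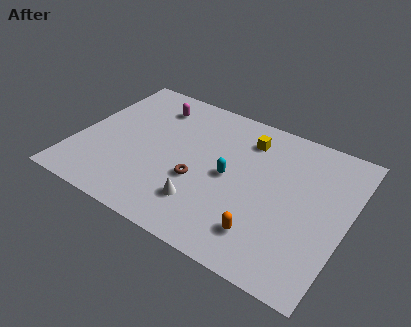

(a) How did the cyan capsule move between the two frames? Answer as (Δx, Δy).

(-0.9, -2.7)

From the two frames, the cyan capsule sits at roughly (9.1, 7.6) before and (8.2, 4.9) after.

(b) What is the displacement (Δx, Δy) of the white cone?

(-0.7, 1.3)

The white cone started near (7.9, 1.1) and ended near (7.2, 2.4).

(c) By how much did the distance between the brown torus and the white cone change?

-2.1

Before: roughly 3.6 units apart; after: 1.5. That's 2.1 units closer together.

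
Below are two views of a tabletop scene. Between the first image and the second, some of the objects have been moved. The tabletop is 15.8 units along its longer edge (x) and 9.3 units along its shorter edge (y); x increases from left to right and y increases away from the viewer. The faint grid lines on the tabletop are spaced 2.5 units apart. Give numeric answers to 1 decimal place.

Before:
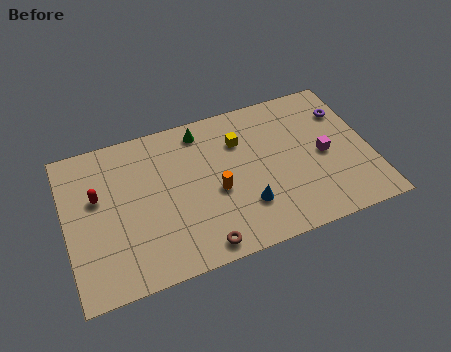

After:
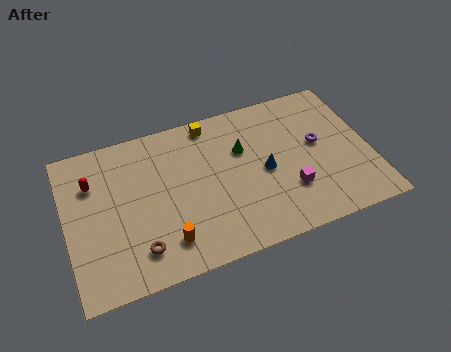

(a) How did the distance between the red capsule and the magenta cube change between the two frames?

-1.2

Before: roughly 11.8 units apart; after: 10.6. That's 1.2 units closer together.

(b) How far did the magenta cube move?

2.6

The magenta cube was near (13.4, 4.4) before and (11.4, 2.8) after, so it travelled √(2.0² + 1.6²) ≈ 2.6 units.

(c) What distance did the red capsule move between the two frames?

0.9

The red capsule was near (1.7, 5.7) before and (1.5, 6.6) after, so it travelled √(0.2² + 0.9²) ≈ 0.9 units.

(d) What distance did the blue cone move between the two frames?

2.2

The blue cone moved from about (9.1, 2.6) to (10.3, 4.4), a distance of √(1.2² + 1.8²) ≈ 2.2.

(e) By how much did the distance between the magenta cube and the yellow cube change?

+1.8

Before: roughly 4.8 units apart; after: 6.6. That's 1.8 units further apart.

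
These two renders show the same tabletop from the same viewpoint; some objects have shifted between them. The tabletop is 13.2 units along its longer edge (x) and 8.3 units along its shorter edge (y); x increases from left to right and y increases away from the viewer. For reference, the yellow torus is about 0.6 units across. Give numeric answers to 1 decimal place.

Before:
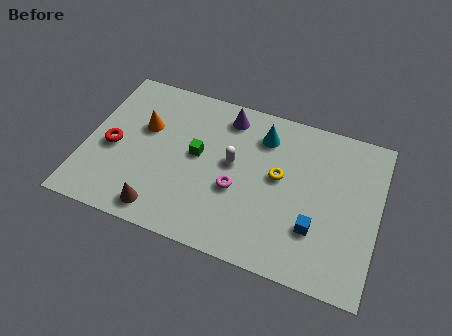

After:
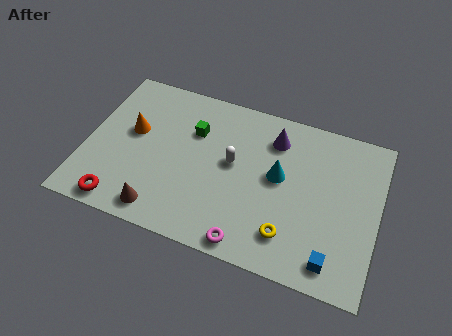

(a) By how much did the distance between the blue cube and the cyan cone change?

-0.5

The distance was about 4.8 in the first image and 4.3 in the second, so they moved 0.5 units closer together.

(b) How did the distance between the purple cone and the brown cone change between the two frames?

+0.7

They were about 6.4 units apart before and 7.1 after — 0.7 units further apart.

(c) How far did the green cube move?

1.2

From (5.0, 4.5) to (4.7, 5.7), the green cube covered √(0.3² + 1.2²) ≈ 1.2 units.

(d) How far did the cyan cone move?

2.1

The cyan cone was near (7.8, 6.5) before and (8.7, 4.6) after, so it travelled √(0.9² + 1.9²) ≈ 2.1 units.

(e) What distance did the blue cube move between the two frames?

1.6

From (10.5, 2.5) to (11.4, 1.2), the blue cube covered √(0.9² + 1.3²) ≈ 1.6 units.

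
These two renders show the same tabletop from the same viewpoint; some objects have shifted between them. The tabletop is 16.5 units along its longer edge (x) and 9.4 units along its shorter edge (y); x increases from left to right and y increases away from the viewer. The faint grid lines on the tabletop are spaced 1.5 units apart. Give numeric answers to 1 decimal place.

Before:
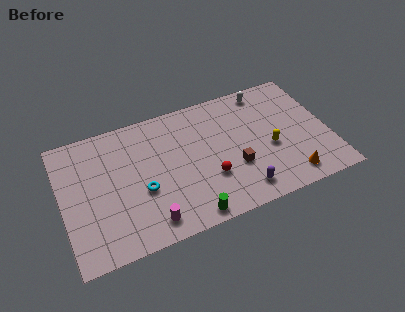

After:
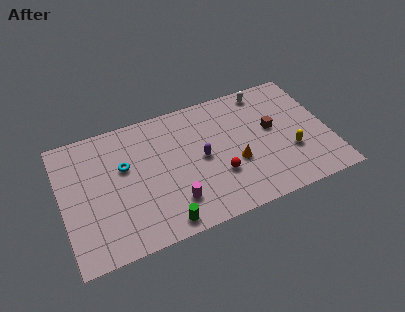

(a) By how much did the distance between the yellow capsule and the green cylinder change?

+2.3

Before: roughly 6.2 units apart; after: 8.5. That's 2.3 units further apart.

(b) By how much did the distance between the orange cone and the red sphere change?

-3.9

Before: roughly 5.1 units apart; after: 1.2. That's 3.9 units closer together.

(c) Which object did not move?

the white capsule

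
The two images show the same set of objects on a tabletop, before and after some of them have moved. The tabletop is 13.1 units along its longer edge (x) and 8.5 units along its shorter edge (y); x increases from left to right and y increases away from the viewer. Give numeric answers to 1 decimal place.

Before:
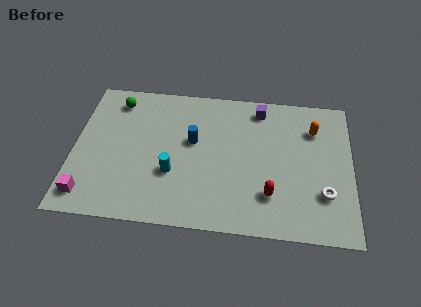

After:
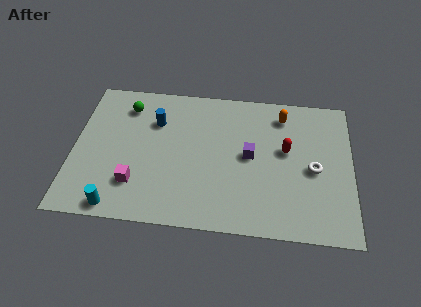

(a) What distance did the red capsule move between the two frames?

2.8

The red capsule was near (9.3, 2.2) before and (10.0, 4.9) after, so it travelled √(0.7² + 2.7²) ≈ 2.8 units.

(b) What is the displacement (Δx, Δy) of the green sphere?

(0.5, -0.3)

The green sphere started near (1.9, 7.1) and ended near (2.4, 6.8).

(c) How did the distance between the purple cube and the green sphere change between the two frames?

-0.4

Before: roughly 6.8 units apart; after: 6.4. That's 0.4 units closer together.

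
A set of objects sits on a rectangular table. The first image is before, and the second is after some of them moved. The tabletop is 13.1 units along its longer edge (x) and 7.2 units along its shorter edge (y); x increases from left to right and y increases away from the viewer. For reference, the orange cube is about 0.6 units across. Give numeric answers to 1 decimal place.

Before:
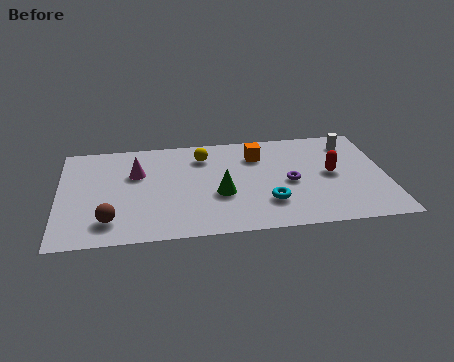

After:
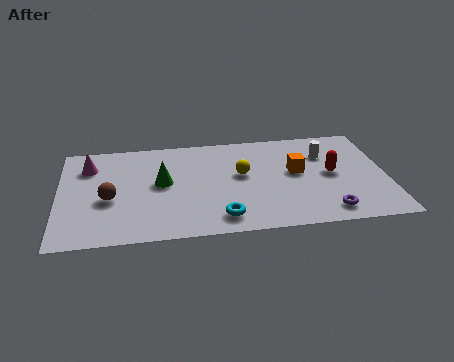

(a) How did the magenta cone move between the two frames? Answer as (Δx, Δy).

(-1.9, 0.7)

From the two frames, the magenta cone sits at roughly (3.1, 4.7) before and (1.2, 5.4) after.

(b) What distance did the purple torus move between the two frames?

2.6

From (9.2, 3.3) to (10.6, 1.1), the purple torus covered √(1.4² + 2.2²) ≈ 2.6 units.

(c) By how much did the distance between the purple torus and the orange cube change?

+0.7

They were about 2.4 units apart before and 3.1 after — 0.7 units further apart.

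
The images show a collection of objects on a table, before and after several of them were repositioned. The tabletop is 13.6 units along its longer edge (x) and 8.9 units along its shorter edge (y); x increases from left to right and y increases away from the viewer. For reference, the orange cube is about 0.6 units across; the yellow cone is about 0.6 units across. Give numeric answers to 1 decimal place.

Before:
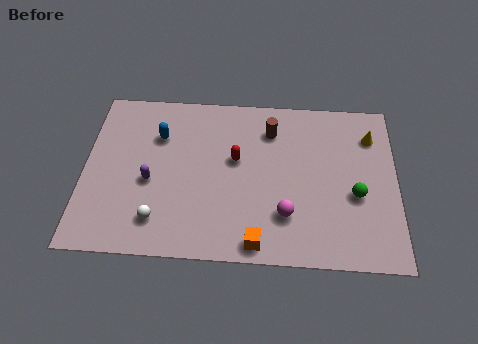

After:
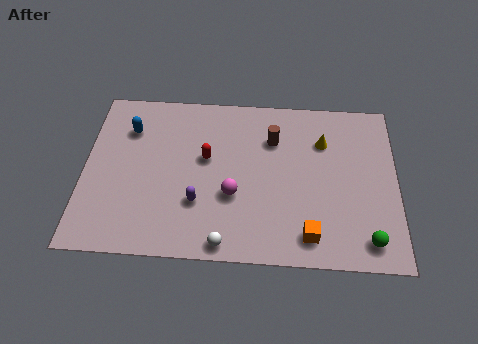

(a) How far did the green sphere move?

2.4

From (11.8, 3.6) to (12.3, 1.3), the green sphere covered √(0.5² + 2.3²) ≈ 2.4 units.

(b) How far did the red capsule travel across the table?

1.3

From (6.6, 5.2) to (5.3, 5.2), the red capsule covered √(1.3² + 0.0²) ≈ 1.3 units.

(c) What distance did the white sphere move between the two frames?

3.1

The white sphere moved from about (3.3, 1.8) to (6.2, 0.8), a distance of √(2.9² + 1.0²) ≈ 3.1.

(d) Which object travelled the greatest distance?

the white sphere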